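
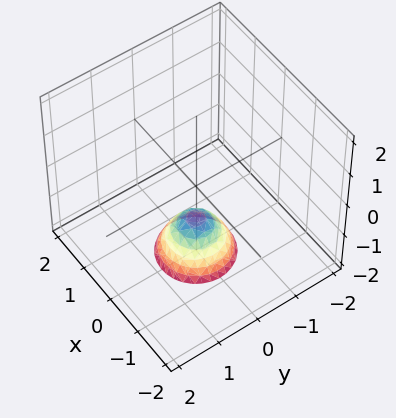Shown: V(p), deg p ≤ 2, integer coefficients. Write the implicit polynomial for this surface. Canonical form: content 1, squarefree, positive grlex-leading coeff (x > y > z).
First, deg p = 2. The shape is more complex than any degree-1 surface.
Then, symmetries: rotational symmetry about the z-axis ⇒ p depends on x, y only through x² + y².
Then, checking where it meets the axes: the surface avoids every integer y-axis point in the box; one z-axis crossing is at z = -1; a circular section at z = -2 has radius between 0 and 1; no x-intercept at any integer in the box.
Finally, these observations pin down the coefficients.

3*x^2 + 3*y^2 + 2*z + 2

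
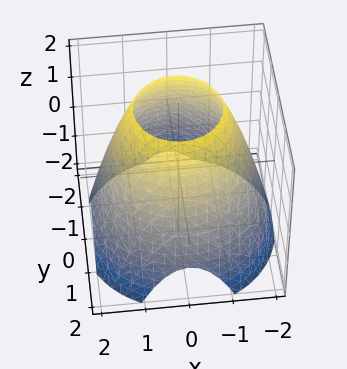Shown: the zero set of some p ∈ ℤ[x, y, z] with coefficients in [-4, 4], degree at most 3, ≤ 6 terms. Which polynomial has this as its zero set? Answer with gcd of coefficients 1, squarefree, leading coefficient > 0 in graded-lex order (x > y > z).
x^2 + y^2 + z - 3

1. The degree is 2 — a generic line meets the surface in up to 2 points.
2. Symmetries: the surface is invariant under rotation about z: p = q(x² + y², z).
3. Observable constraints: a circular section at z = 2 has radius exactly 1; no z-intercept at any integer in the box.
4. Assembling these constraints gives the stated polynomial.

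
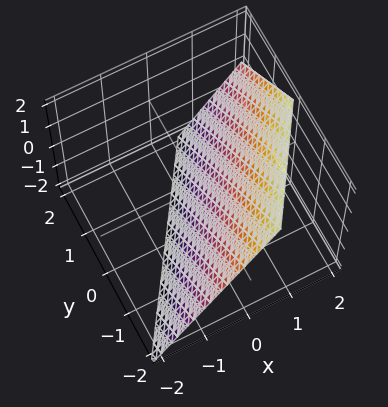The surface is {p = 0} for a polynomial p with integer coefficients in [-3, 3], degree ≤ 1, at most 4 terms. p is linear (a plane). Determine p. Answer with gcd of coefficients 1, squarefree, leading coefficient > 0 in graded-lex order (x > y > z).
Degree: every cross-section is a straight line — this is a plane, so deg p = 1.
Checking where it meets the axes: one y-axis crossing is at y = -1; it meets the z-axis at z = -1 (among the integer gridlines).
The integer polynomial consistent with all of this is the stated p.

3*x - 2*y - 2*z - 2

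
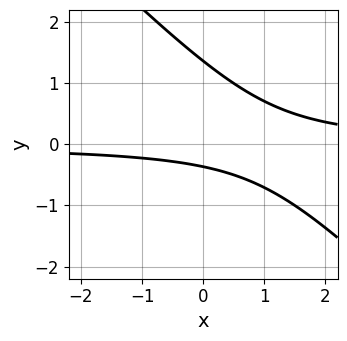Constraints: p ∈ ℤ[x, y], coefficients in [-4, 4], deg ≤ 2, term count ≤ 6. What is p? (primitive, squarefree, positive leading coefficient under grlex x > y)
2*x*y + 2*y^2 - 2*y - 1

First, degree: the shape is more complex than any degree-1 curve, so deg p = 2.
Then, from the axis intercepts and sections: it misses every integer gridline on the x-axis.
Finally, matching integer coefficients to the picture gives p.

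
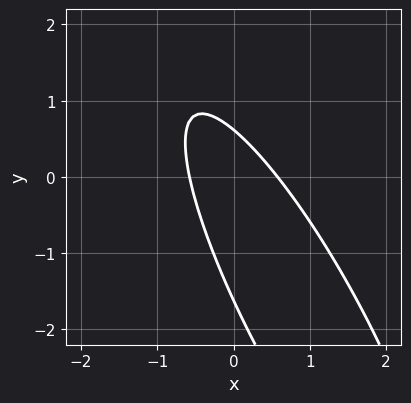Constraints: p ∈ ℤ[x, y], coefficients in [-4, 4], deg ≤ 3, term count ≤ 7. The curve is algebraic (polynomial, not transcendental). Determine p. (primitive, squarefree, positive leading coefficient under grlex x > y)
(a) The degree is 2 — no degree-1 curve has this shape.
(b) Putting this together gives p.

3*x^2 + 3*x*y + y^2 + y - 1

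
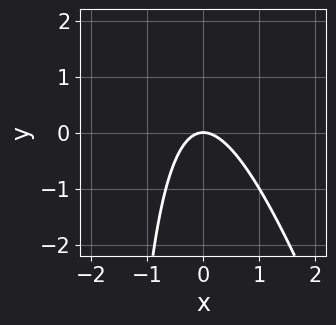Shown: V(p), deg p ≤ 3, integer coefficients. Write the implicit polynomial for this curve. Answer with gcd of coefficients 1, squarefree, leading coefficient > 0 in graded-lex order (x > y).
First, degree: the shape is more complex than any degree-1 curve, so deg p = 2.
Next, against the integer gridlines: it crosses the x-axis at the gridline x = 0; it crosses the y-axis at the gridline y = 0.
Finally, assembling these constraints gives the stated polynomial.

3*x^2 + x*y + 2*y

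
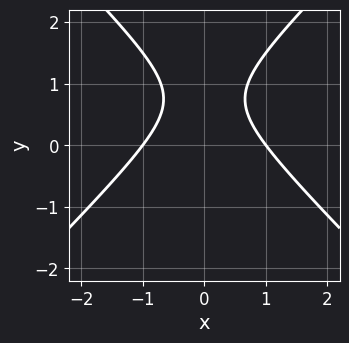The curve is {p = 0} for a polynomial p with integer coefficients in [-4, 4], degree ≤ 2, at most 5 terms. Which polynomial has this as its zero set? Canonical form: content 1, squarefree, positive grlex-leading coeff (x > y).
Degree: a generic line meets the curve in up to 2 points, so deg p = 2.
Symmetries: mirror symmetry x ↦ −x ⇒ only even powers of x.
Reading off the gridlines: the x-axis gridline crossings are at x ∈ {-1, 1}; no y-intercept at any integer in the box.
Solving for integer coefficients yields p as stated.

2*x^2 - 2*y^2 + 3*y - 2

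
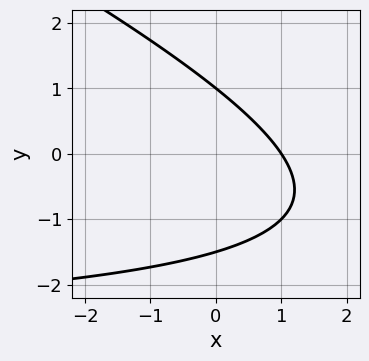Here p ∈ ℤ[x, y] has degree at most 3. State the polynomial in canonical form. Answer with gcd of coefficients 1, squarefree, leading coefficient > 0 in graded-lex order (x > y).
First, degree: the shape is more complex than any degree-1 curve, so deg p = 2.
Then, observable constraints: it crosses the x-axis at the gridline x = 1; it meets the y-axis at y = 1 (among the integer gridlines).
Finally, these observations pin down the coefficients.

x*y + 2*y^2 + 3*x + y - 3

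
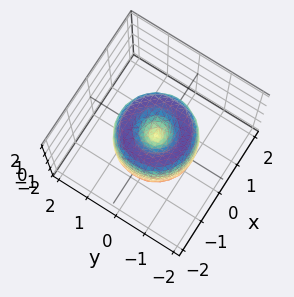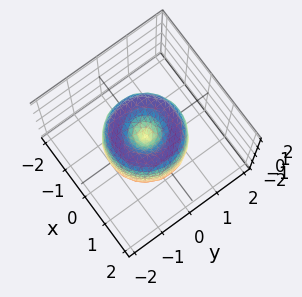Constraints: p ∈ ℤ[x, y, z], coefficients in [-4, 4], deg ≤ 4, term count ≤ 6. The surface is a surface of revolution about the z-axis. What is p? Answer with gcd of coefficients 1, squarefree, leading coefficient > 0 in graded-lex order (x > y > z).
2*x^4 + 4*x^2*y^2 + 2*y^4 - 3*x^2 - 3*y^2 + z^2

1. The degree is 4 — no degree-3 surface has this shape.
2. Symmetries: rotational symmetry about the z-axis ⇒ p depends on x, y only through x² + y².
3. From the visible intercepts: one z-axis crossing is at z = 0; it meets the x-axis at x = 0 (among the integer gridlines).
4. Fitting integer coefficients to these (and the overall shape) gives p.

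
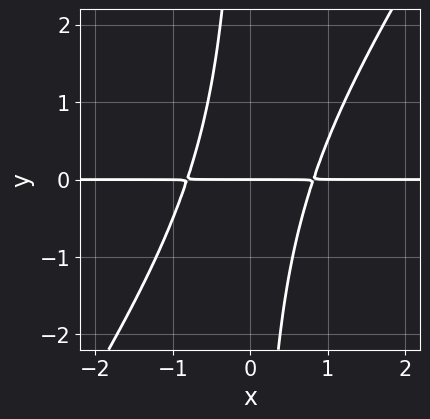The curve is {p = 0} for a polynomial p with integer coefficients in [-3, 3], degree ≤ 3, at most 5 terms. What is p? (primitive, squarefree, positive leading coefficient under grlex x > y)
3*x^2*y - 2*x*y^2 - 2*y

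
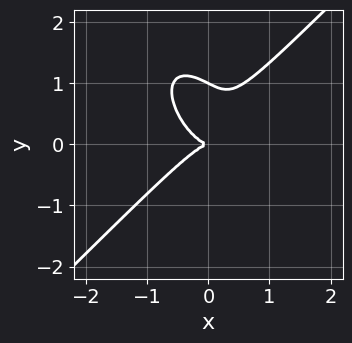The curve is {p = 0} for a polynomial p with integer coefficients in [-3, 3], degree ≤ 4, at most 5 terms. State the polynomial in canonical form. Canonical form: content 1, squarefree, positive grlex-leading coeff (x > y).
3*x^3 - x*y^2 - 2*y^3 + 2*y^2

The degree is 3 — no degree-2 curve has this shape.
From the axis intercepts and sections: one x-axis crossing is at x = 0; among the integer gridlines, it crosses the y-axis at y ∈ {0, 1}.
These observations pin down the coefficients.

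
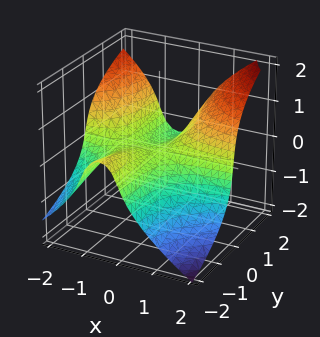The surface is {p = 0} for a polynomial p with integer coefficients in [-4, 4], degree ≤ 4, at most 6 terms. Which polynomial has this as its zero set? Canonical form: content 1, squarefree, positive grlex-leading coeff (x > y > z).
(a) Degree: a generic line meets the surface in up to 3 points, so deg p = 3.
(b) Against the integer gridlines: it crosses the z-axis at the gridline z = 0; the visible x-axis segment lies entirely on the surface; every point of the y-axis in the box is on the surface.
(c) Assembling these constraints gives the stated polynomial.

3*x^2*y - 3*z^3 + 3*x*y + z^2 - 3*z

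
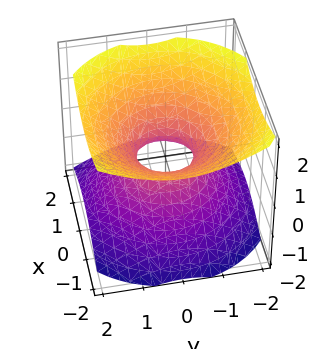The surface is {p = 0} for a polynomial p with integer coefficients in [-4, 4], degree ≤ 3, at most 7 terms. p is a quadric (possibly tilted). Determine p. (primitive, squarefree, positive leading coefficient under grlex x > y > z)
2*x^2 + x*z + 2*y^2 - 3*z^2 - 1

The degree is 2 — the shape is more complex than any degree-1 surface.
Reading off the gridlines: the surface avoids every integer z-axis point in the box.
Fitting integer coefficients to these (and the overall shape) gives p.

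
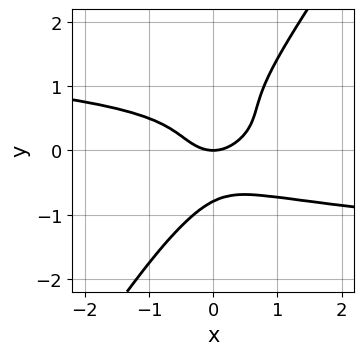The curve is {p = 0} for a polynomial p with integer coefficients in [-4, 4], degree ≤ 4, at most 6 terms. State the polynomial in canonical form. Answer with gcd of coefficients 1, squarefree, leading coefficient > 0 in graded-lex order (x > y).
The degree is 4 — no degree-3 curve has this shape.
Checking where it meets the axes: one x-axis crossing is at x = 0; it meets the y-axis at y = 0 (among the integer gridlines).
Solving for integer coefficients yields p as stated.

3*x*y^3 - 2*y^4 + x^2 - y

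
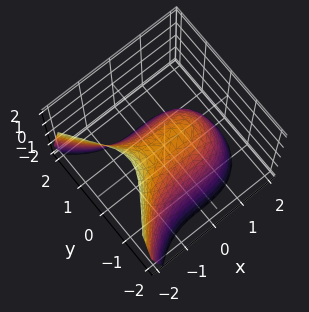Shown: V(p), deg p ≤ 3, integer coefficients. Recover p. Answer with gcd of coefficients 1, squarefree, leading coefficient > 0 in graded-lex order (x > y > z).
The degree is 3 — the shape is more complex than any degree-2 surface.
Checking where it meets the axes: it crosses the z-axis at the gridline z = 1; it crosses the y-axis at the gridline y = -1.
Together with the visible shape, these determine p as stated.

x^3 + 3*y^2 + y + 2*z - 2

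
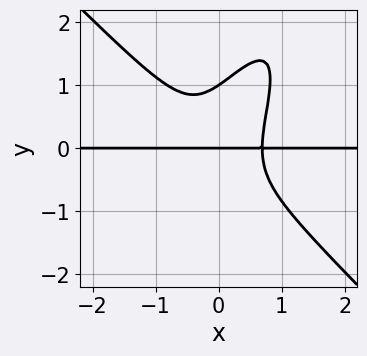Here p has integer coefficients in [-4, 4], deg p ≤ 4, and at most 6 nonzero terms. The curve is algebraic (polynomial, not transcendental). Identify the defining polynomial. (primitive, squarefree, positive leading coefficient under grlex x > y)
1. The degree is 4 — a generic line meets the curve in up to 4 points.
2. Checking where it meets the axes: every point of the x-axis in the box is on the curve; among the integer gridlines, it crosses the y-axis at y ∈ {0, 1}.
3. These observations pin down the coefficients.

3*x^3*y - 2*x*y^3 + y^4 - y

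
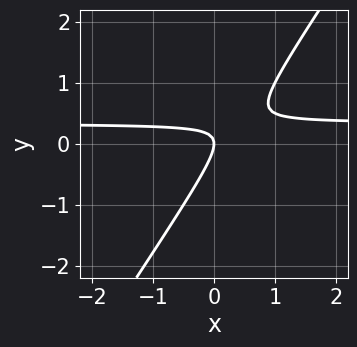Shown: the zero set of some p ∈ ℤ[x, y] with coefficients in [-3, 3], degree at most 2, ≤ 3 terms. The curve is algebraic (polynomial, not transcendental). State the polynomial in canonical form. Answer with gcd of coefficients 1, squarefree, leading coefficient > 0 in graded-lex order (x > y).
3*x*y - 2*y^2 - x

First, degree: the shape is more complex than any degree-1 curve, so deg p = 2.
Next, checking where it meets the axes: it crosses the y-axis at the gridline y = 0; it meets the x-axis at x = 0 (among the integer gridlines).
Finally, these observations pin down the coefficients.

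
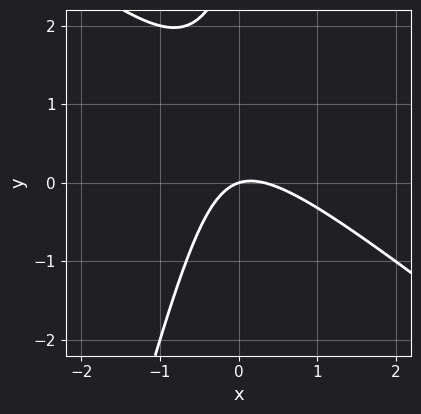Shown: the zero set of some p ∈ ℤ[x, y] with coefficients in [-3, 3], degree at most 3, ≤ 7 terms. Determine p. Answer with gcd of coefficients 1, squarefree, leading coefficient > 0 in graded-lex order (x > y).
3*x^2 + 3*x*y - y^2 - x + 3*y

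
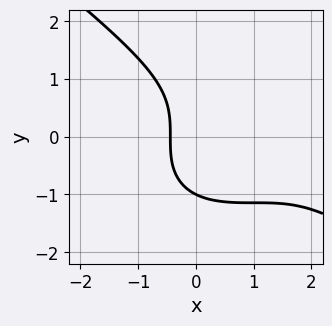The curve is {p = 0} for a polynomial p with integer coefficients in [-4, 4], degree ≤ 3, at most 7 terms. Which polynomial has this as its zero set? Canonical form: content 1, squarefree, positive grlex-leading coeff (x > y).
The degree is 3 — no degree-2 curve has this shape.
From the visible intercepts: it crosses the y-axis at the gridline y = -1.
Together with the visible shape, these determine p as stated.

x^3 + 2*y^3 - 3*x^2 + 3*x + 2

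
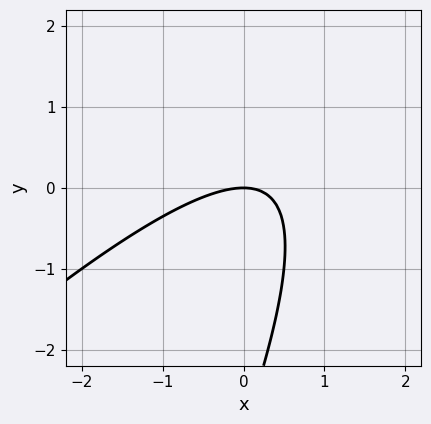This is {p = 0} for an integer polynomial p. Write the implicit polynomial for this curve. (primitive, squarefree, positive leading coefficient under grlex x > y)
2*x^2 - 3*x*y + y^2 + 3*y

The degree is 2 — a generic line meets the curve in up to 2 points.
Checking where it meets the axes: it meets the x-axis at x = 0 (among the integer gridlines); it crosses the y-axis at the gridline y = 0.
Solving for integer coefficients yields p as stated.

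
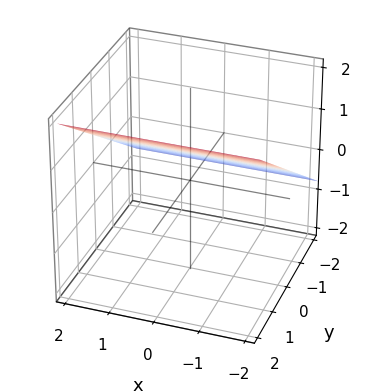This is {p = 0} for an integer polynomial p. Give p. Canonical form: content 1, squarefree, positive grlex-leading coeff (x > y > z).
(a) The degree is 1 — the surface is flat (a plane).
(b) From the axis intercepts and sections: it meets the y-axis at y = -1 (among the integer gridlines); the surface avoids every integer x-axis point in the box.
(c) Together with the visible shape, these determine p as stated.

2*y - 3*z + 2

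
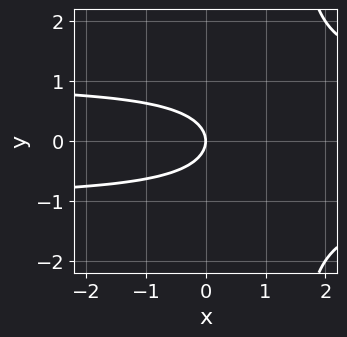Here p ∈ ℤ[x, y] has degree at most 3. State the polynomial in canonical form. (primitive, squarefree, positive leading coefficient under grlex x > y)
2*x*y^2 - 3*y^2 - 2*x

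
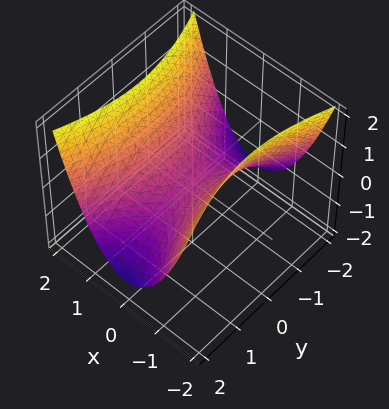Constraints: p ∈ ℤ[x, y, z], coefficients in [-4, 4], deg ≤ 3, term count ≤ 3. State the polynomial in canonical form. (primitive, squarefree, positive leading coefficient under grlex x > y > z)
First, the degree is 2 — a saddle surface; a quadric.
Next, symmetries: the y ↦ −y reflection is a symmetry, so y appears only in even powers; mirror symmetry x ↦ −x ⇒ only even powers of x.
Next, against the integer gridlines: it meets the x-axis at x = 0 (among the integer gridlines); one y-axis crossing is at y = 0; it crosses the z-axis at the gridline z = 0.
Finally, these observations pin down the coefficients.

3*x^2 - y^2 - 3*z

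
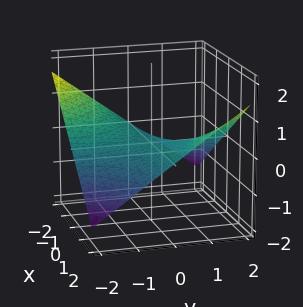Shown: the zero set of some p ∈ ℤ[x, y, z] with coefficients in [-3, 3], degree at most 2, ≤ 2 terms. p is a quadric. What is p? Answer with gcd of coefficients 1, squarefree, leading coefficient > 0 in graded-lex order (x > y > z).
The degree is 2 — a hyperbolic paraboloid; a quadric.
From the axis intercepts and sections: it crosses the z-axis at the gridline z = 0; every point of the x-axis in the box is on the surface; the visible y-axis segment lies entirely on the surface.
Together with the visible shape, these determine p as stated.

x*y - 3*z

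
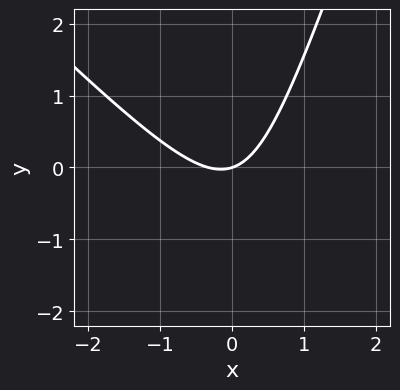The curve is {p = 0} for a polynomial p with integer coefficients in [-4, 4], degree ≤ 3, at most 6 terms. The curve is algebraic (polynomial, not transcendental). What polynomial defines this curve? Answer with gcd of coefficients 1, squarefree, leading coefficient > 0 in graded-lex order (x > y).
3*x^2 + 2*x*y - y^2 + x - 3*y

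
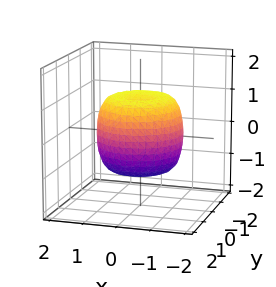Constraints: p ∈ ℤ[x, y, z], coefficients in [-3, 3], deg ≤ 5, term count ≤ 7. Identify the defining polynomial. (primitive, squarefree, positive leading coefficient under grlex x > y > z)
x^4 + 2*x^2*y^2 + y^4 - x^2 - y^2 + z^2 - 1

1. Degree: the shape is more complex than any degree-3 surface, so deg p = 4.
2. By symmetry, the surface is invariant under rotation about z: p = q(x² + y², z).
3. Against the integer gridlines: a circular section at z = 1 has radius exactly 1; the z-axis gridline crossings are at z ∈ {-1, 1}.
4. Fitting integer coefficients to these (and the overall shape) gives p.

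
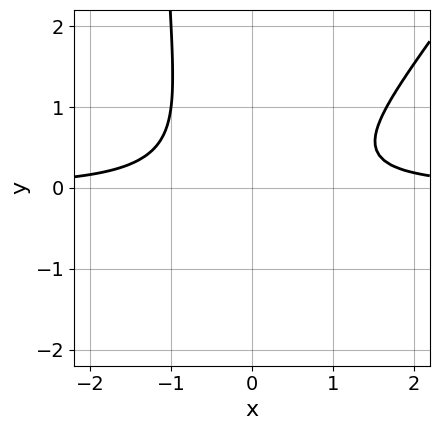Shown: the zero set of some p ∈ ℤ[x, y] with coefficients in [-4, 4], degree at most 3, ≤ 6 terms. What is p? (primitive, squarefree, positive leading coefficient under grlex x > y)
(a) Degree: the shape is more complex than any degree-2 curve, so deg p = 3.
(b) Checking where it meets the axes: no y-intercept at any integer in the box; no x-intercept at any integer in the box.
(c) Putting this together gives p.

3*x^2*y - 2*x*y^2 - 3*y^2 - 2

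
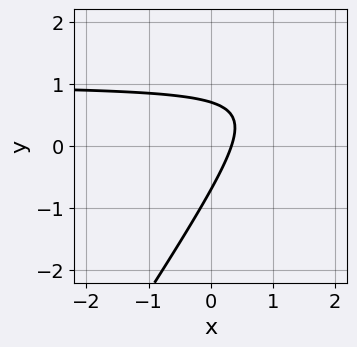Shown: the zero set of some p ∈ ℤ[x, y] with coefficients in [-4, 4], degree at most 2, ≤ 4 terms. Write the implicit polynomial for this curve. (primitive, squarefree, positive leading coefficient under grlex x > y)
3*x*y - 2*y^2 - 3*x + 1

1. deg p = 2. No degree-1 curve has this shape.
2. The integer polynomial consistent with all of this is the stated p.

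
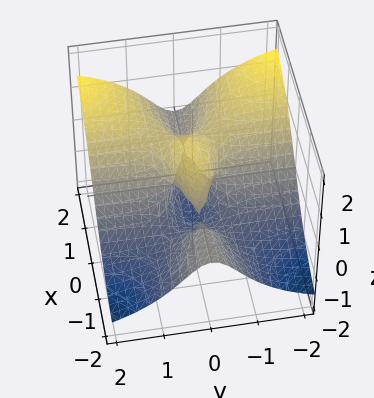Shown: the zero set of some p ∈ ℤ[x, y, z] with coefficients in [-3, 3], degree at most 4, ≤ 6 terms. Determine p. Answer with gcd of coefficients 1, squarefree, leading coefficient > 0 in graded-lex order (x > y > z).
1. Degree: the shape is more complex than any degree-2 surface, so deg p = 3.
2. Reading off the gridlines: the visible y-axis segment lies entirely on the surface; the visible x-axis segment lies entirely on the surface; the z-axis gridline crossings are at z ∈ {-1, 0, 1}.
3. Together with the visible shape, these determine p as stated.

x^2*z - 3*x*y^2 + 3*y^2*z + z^3 - z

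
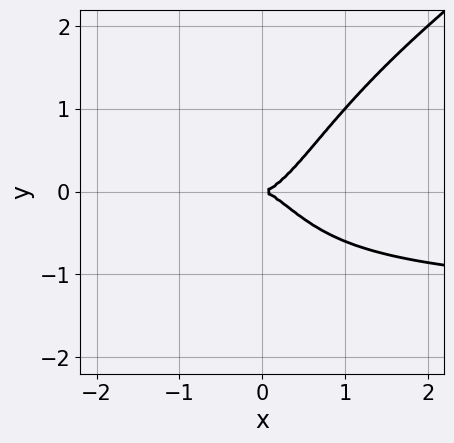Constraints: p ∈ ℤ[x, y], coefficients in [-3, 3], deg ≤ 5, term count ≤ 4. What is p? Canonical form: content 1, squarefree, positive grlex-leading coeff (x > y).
2*x^3*y - 3*x^2*y^2 + 3*x^3 - 2*y^2

Degree: no degree-3 curve has this shape, so deg p = 4.
From the visible intercepts: one x-axis crossing is at x = 0; it meets the y-axis at y = 0 (among the integer gridlines).
Fitting integer coefficients to these (and the overall shape) gives p.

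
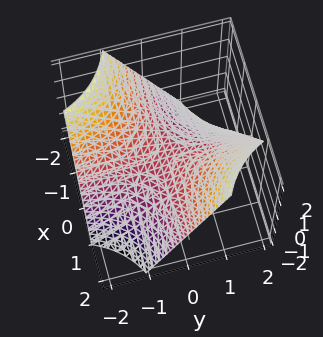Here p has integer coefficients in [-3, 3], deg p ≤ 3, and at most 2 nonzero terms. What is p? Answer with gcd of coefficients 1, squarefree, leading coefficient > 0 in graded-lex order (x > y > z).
x*y - z

First, degree: a saddle surface; a quadric, so deg p = 2.
Then, observable constraints: it meets the z-axis at z = 0 (among the integer gridlines); the visible x-axis segment lies entirely on the surface; every point of the y-axis in the box is on the surface.
Finally, matching integer coefficients to the picture gives p.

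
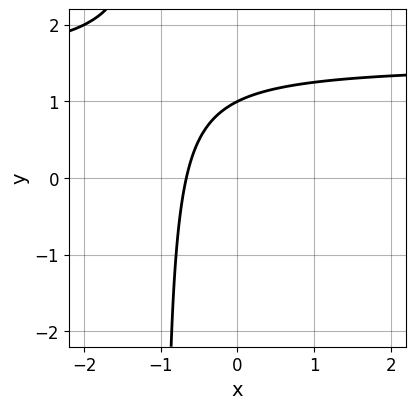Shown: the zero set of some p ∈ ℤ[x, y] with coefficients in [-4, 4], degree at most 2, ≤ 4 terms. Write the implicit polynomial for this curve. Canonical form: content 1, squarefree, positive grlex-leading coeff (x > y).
1. Degree: a generic line meets the curve in up to 2 points, so deg p = 2.
2. Against the integer gridlines: one y-axis crossing is at y = 1.
3. Solving for integer coefficients yields p as stated.

2*x*y - 3*x + 2*y - 2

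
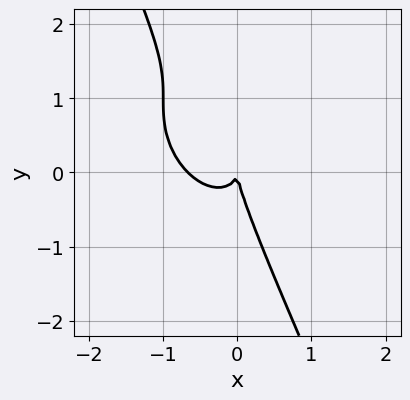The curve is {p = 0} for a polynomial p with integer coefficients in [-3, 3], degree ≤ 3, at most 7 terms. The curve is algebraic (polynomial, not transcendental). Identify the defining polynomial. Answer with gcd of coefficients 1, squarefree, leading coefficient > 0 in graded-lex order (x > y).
1. Degree: a generic line meets the curve in up to 3 points, so deg p = 3.
2. From the axis intercepts and sections: it meets the y-axis at y = 0 (among the integer gridlines); one x-axis crossing is at x = 0.
3. Fitting integer coefficients to these (and the overall shape) gives p.

3*x^3 + 3*x^2*y + 3*x*y^2 + y^3 + 2*x^2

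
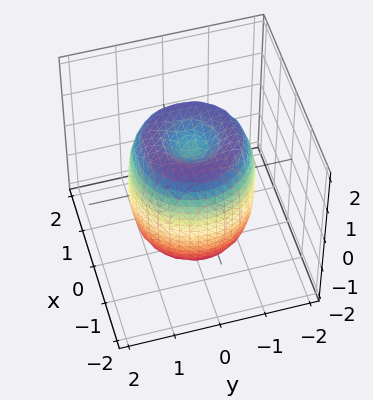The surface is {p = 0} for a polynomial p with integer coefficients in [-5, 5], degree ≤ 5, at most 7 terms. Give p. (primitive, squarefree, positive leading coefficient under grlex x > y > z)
2*x^4 + 4*x^2*y^2 + 2*y^4 - 3*x^2 - 3*y^2 + z^2 - 1

deg p = 4.
Symmetries: rotational symmetry about the z-axis ⇒ p depends on x, y only through x² + y².
From the visible intercepts: a circular section at z = 0 has radius between 1 and 2; the z-axis gridline crossings are at z ∈ {-1, 1}.
These observations pin down the coefficients.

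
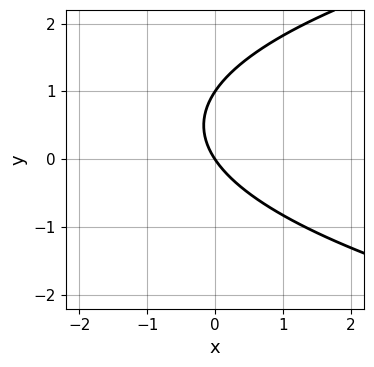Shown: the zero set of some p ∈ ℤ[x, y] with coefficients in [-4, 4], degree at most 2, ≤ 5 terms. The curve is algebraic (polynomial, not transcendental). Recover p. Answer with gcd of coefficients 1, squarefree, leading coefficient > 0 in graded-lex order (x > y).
Degree: the shape is more complex than any degree-1 curve, so deg p = 2.
Checking where it meets the axes: among the integer gridlines, it crosses the y-axis at y ∈ {0, 1}; one x-axis crossing is at x = 0.
Assembling these constraints gives the stated polynomial.

2*y^2 - 3*x - 2*y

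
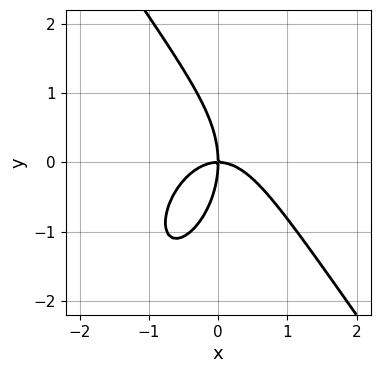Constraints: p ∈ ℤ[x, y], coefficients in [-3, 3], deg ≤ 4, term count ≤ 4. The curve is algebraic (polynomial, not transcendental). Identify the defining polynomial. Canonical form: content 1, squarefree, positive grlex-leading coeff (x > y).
First, the degree is 3 — the shape is more complex than any degree-2 curve.
Next, from the axis intercepts and sections: it crosses the y-axis at the gridline y = 0; it meets the x-axis at x = 0 (among the integer gridlines).
Finally, together with the visible shape, these determine p as stated.

3*x^3 + y^3 + 3*x*y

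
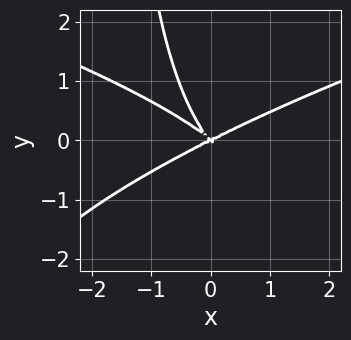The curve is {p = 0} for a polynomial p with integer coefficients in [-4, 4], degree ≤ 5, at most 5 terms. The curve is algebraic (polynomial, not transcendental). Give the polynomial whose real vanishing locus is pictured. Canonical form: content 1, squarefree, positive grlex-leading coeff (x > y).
Degree: a generic line meets the curve in up to 4 points, so deg p = 4.
From the visible intercepts: it meets the x-axis at x = 0 (among the integer gridlines); one y-axis crossing is at y = 0.
Assembling these constraints gives the stated polynomial.

x*y^3 - x^3 + 3*x*y^2 + 2*y^3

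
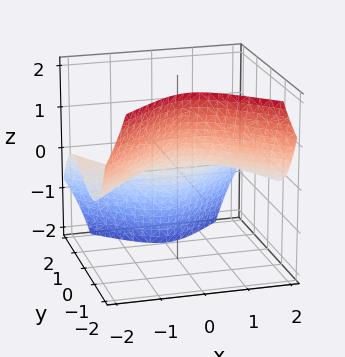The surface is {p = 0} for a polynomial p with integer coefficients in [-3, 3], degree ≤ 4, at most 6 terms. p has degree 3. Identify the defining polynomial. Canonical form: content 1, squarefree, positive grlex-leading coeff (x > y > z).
First, deg p = 3. No degree-2 surface has this shape.
Then, against the integer gridlines: it crosses the z-axis at the gridline z = 0; the visible x-axis segment lies entirely on the surface; it crosses the y-axis at the gridline y = 0.
Finally, fitting integer coefficients to these (and the overall shape) gives p.

2*x^2*y - 3*x^2*z - 3*y^3 - 3*y - 3*z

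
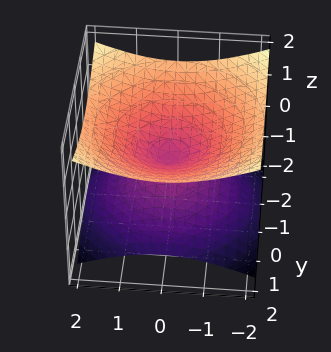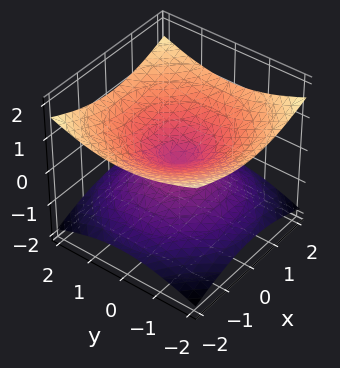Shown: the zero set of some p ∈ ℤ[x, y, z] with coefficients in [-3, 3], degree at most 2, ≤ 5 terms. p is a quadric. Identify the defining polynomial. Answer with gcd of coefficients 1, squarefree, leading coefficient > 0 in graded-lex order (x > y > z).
(a) The degree is 2 — two nappes meeting at a single point; a quadric.
(b) Symmetries: it's symmetric under z → −z, forcing even powers of z; the z-axis is an axis of rotation, so x and y enter only as x² + y².
(c) Observable constraints: it meets the y-axis at y = 0 (among the integer gridlines); a circular section at z = 1 has radius between 1 and 2.
(d) The integer polynomial consistent with all of this is the stated p.

x^2 + y^2 - 3*z^2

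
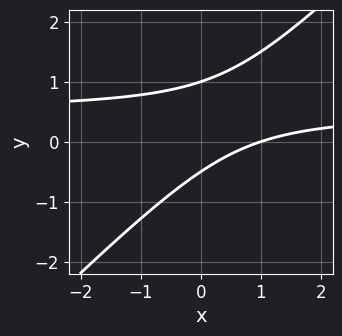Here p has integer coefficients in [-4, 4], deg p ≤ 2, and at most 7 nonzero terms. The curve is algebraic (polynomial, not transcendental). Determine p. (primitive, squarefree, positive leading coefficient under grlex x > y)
(a) Degree: no degree-1 curve has this shape, so deg p = 2.
(b) From the visible intercepts: it crosses the y-axis at the gridline y = 1; one x-axis crossing is at x = 1.
(c) Matching integer coefficients to the picture gives p.

2*x*y - 2*y^2 - x + y + 1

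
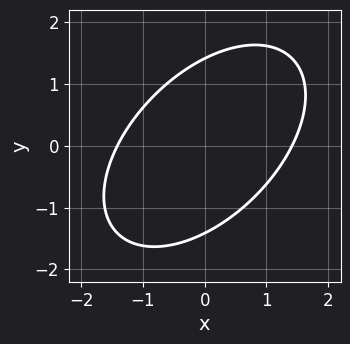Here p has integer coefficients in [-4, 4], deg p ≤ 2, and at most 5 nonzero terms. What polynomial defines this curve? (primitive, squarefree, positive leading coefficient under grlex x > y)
x^2 - x*y + y^2 - 2

First, deg p = 2. The shape is more complex than any degree-1 curve.
Finally, solving for integer coefficients yields p as stated.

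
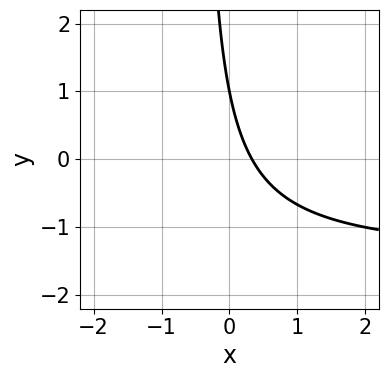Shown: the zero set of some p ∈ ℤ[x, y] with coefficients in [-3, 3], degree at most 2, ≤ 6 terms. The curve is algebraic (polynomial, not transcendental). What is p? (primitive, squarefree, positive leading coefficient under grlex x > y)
2*x*y + 3*x + y - 1

deg p = 2. The shape is more complex than any degree-1 curve.
Checking where it meets the axes: one y-axis crossing is at y = 1.
These observations pin down the coefficients.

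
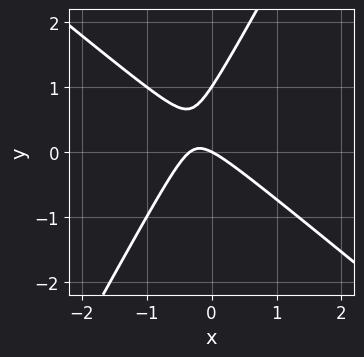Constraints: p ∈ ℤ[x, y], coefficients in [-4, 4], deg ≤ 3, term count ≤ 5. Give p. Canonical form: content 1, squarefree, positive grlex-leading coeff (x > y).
3*x^2 + 2*x*y - 2*y^2 + x + 2*y

(a) Degree: the shape is more complex than any degree-1 curve, so deg p = 2.
(b) From the axis intercepts and sections: it meets the x-axis at x = 0 (among the integer gridlines); among the integer gridlines, it crosses the y-axis at y ∈ {0, 1}.
(c) Fitting integer coefficients to these (and the overall shape) gives p.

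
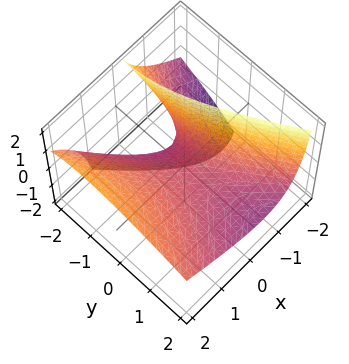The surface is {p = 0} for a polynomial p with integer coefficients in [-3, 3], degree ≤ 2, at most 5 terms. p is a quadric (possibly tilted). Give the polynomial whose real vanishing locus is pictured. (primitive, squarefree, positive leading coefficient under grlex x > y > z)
First, degree: the shape is more complex than any degree-1 surface, so deg p = 2.
Then, against the integer gridlines: one x-axis crossing is at x = 0; it meets the z-axis at z = 0 (among the integer gridlines).
Finally, together with the visible shape, these determine p as stated.

2*x^2 - 3*x*z - y^2 - 2*y*z - 3*z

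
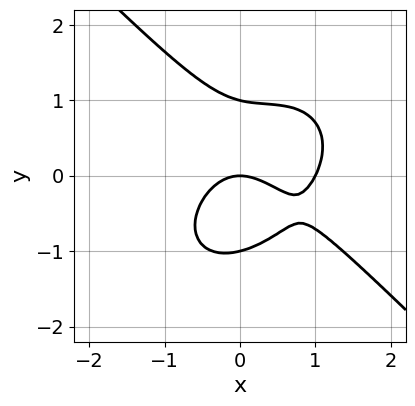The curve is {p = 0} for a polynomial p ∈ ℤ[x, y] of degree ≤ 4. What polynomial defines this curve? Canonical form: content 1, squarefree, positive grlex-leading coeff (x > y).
deg p = 3. No degree-2 curve has this shape.
Against the integer gridlines: among the integer gridlines, it crosses the y-axis at y ∈ {-1, 0, 1}; among the integer gridlines, it crosses the x-axis at x ∈ {0, 1}.
These observations pin down the coefficients.

2*x^3 + 2*y^3 - 2*x^2 + x*y - 2*y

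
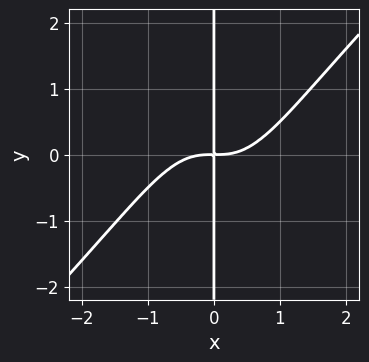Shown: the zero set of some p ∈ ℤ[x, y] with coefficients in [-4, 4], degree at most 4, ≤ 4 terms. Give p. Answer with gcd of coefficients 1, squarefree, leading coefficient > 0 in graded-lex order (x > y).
(a) deg p = 4. The shape is more complex than any degree-3 curve.
(b) From the axis intercepts and sections: the visible y-axis segment lies entirely on the curve.
(c) Together with the visible shape, these determine p as stated.

x^4 - x^3*y - x*y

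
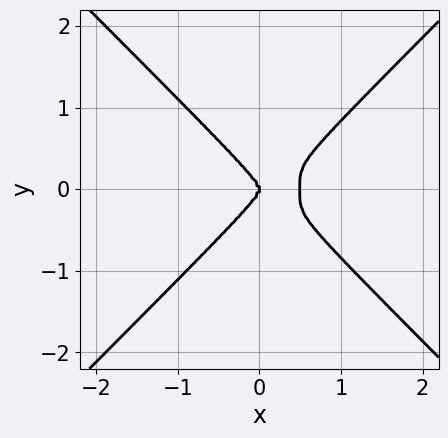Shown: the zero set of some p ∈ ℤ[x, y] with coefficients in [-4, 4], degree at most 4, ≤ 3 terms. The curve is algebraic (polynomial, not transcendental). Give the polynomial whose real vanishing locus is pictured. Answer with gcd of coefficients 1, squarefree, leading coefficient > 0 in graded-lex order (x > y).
2*x^4 - 2*y^4 - x^3

First, deg p = 4. A generic line meets the curve in up to 4 points.
Next, symmetries: the y ↦ −y reflection is a symmetry, so y appears only in even powers.
Next, reading off the gridlines: one y-axis crossing is at y = 0; it crosses the x-axis at the gridline x = 0.
Finally, these observations pin down the coefficients.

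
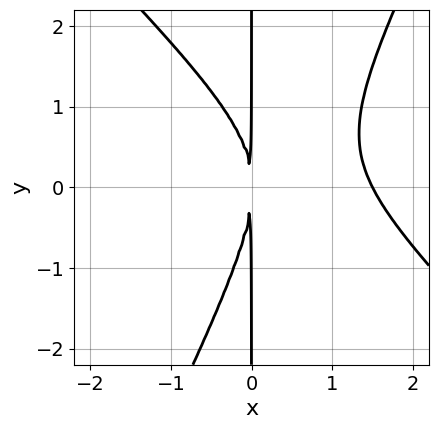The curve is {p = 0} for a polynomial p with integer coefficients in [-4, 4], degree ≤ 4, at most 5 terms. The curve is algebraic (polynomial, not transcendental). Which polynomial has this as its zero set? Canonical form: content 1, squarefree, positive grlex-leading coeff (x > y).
2*x^3 + x^2*y - x*y^2 - 3*x^2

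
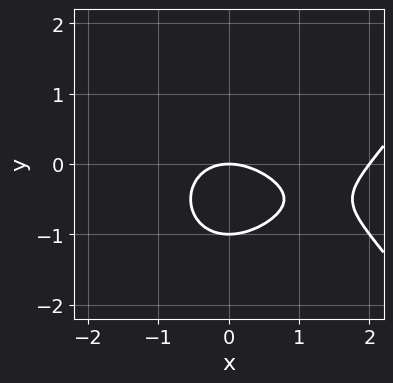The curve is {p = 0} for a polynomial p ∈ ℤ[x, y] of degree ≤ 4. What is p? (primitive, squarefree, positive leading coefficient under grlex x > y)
The degree is 3 — the shape is more complex than any degree-2 curve.
Checking where it meets the axes: among the integer gridlines, it crosses the x-axis at x ∈ {0, 2}; the y-axis gridline crossings are at y ∈ {-1, 0}.
Solving for integer coefficients yields p as stated.

x^3 - 2*x^2 - 3*y^2 - 3*y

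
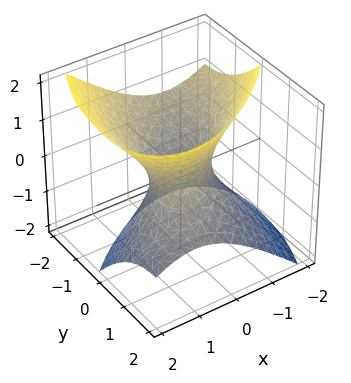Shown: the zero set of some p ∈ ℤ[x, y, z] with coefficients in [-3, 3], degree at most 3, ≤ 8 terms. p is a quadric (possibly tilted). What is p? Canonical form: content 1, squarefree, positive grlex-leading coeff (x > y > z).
Degree: no degree-1 surface has this shape, so deg p = 2.
Against the integer gridlines: the y-axis gridline crossings are at y ∈ {-1, 1}; the surface avoids every integer z-axis point in the box.
These observations pin down the coefficients.

3*x^2 - 3*x*y + 2*y^2 + 3*y*z - 3*z^2 - 2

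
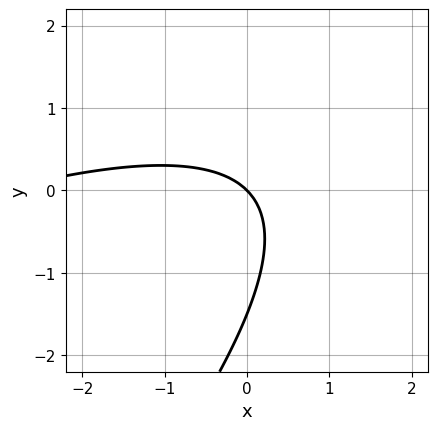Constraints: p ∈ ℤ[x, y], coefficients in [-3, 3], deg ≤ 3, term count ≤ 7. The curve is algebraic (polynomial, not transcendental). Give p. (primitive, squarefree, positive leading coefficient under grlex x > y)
x^2 - 3*x*y + 2*y^2 + 3*x + 3*y

(a) Degree: the shape is more complex than any degree-1 curve, so deg p = 2.
(b) Against the integer gridlines: it meets the x-axis at x = 0 (among the integer gridlines); it crosses the y-axis at the gridline y = 0.
(c) Solving for integer coefficients yields p as stated.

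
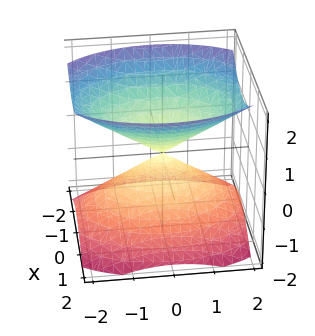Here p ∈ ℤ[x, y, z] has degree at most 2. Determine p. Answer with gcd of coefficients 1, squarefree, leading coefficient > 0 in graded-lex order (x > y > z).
First, the picture has 2 separate pieces. Treating them together as one polynomial.
Then, the degree is 2 — two nappes meeting at a single point; a quadric.
Next, symmetries: the y ↦ −y reflection is a symmetry, so y appears only in even powers; mirror symmetry z ↦ −z ⇒ only even powers of z; the x ↦ −x reflection is a symmetry, so x appears only in even powers.
Next, from the visible intercepts: it meets the x-axis at x = 0 (among the integer gridlines); one z-axis crossing is at z = 0; it meets the y-axis at y = 0 (among the integer gridlines).
Finally, putting this together gives p.

2*x^2 + y^2 - 2*z^2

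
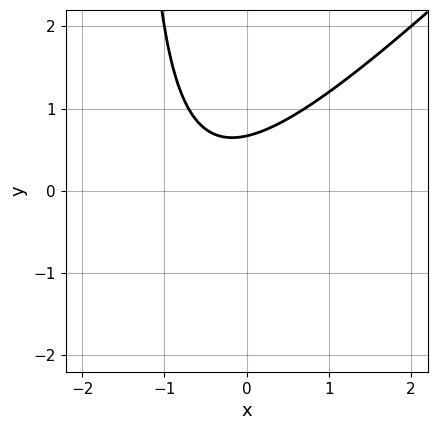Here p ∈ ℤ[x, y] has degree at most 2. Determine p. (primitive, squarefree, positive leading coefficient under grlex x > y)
2*x^2 - 2*x*y + 2*x - 3*y + 2

1. Degree: the shape is more complex than any degree-1 curve, so deg p = 2.
2. Against the integer gridlines: it misses every integer gridline on the x-axis.
3. Together with the visible shape, these determine p as stated.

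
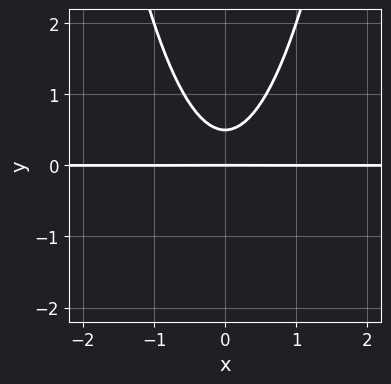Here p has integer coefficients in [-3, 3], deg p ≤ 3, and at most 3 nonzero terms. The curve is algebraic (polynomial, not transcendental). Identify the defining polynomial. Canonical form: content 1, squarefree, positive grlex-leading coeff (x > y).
3*x^2*y - 2*y^2 + y

Degree: no degree-2 curve has this shape, so deg p = 3.
Symmetries: the x ↦ −x reflection is a symmetry, so x appears only in even powers.
Against the integer gridlines: the visible x-axis segment lies entirely on the curve; one y-axis crossing is at y = 0.
Assembling these constraints gives the stated polynomial.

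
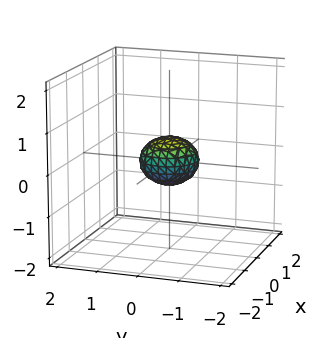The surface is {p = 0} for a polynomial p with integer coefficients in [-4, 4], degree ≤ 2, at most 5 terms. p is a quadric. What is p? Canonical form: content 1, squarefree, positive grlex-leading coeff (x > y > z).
(a) The degree is 2 — bounded and convex; a quadric.
(b) Symmetry: every cross-section ⟂ z is a circle, so x, y appear only via x² + y²; the z ↦ −z reflection is a symmetry, so z appears only in even powers.
(c) From the visible intercepts: a circular section at z = 0 has radius between 0 and 1.
(d) Matching integer coefficients to the picture gives p.

2*x^2 + 2*y^2 + 3*z^2 - 1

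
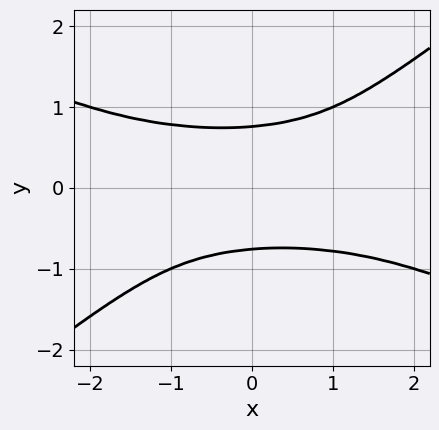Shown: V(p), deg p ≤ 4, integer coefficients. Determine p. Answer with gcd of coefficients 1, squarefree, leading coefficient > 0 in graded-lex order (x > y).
x^2*y^2 + x*y^3 - 3*y^4 + 1

(a) deg p = 4. The shape is more complex than any degree-3 curve.
(b) Checking where it meets the axes: it misses every integer gridline on the x-axis.
(c) These observations pin down the coefficients.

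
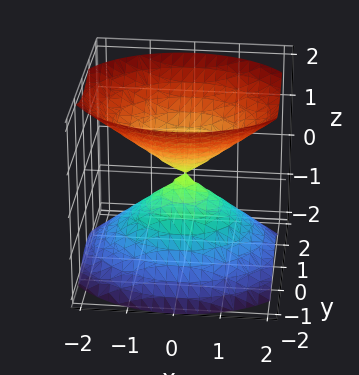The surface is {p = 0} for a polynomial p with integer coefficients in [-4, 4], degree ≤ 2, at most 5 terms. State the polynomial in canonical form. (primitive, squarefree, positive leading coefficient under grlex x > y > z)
2*x^2 + 3*y^2 - 3*z^2

First, there are 2 components.
Next, the degree is 2 — a double cone through the origin; a quadric.
Next, symmetries: the x ↦ −x reflection is a symmetry, so x appears only in even powers; mirror symmetry z ↦ −z ⇒ only even powers of z; it's symmetric under y → −y, forcing even powers of y.
Next, reading off the gridlines: it meets the y-axis at y = 0 (among the integer gridlines); it meets the z-axis at z = 0 (among the integer gridlines); it meets the x-axis at x = 0 (among the integer gridlines).
Finally, putting this together gives p.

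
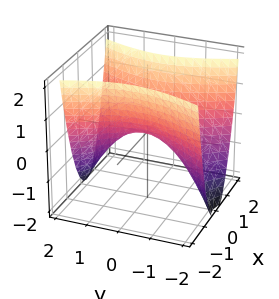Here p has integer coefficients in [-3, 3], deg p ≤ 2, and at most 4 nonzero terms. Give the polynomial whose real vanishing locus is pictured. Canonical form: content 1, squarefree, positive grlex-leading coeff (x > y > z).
3*x^2 - y^2 - 2*z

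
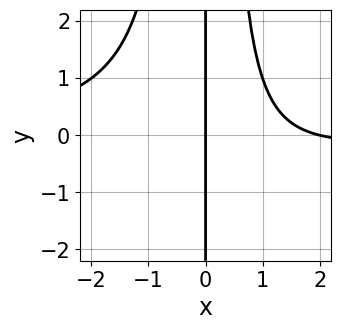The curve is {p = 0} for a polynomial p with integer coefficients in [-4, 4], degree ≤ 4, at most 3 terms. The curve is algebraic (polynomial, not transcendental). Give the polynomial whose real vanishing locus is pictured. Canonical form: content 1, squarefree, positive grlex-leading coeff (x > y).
The degree is 4 — the shape is more complex than any degree-3 curve.
From the visible intercepts: the visible y-axis segment lies entirely on the curve; among the integer gridlines, it crosses the x-axis at x ∈ {0, 2}.
The integer polynomial consistent with all of this is the stated p.

x^3*y + x^2 - 2*x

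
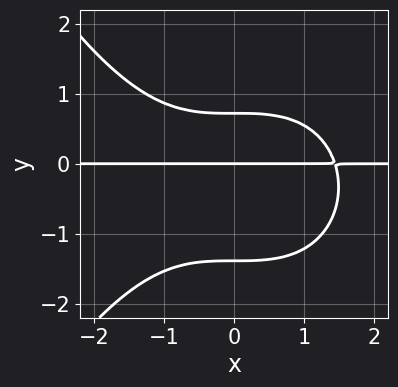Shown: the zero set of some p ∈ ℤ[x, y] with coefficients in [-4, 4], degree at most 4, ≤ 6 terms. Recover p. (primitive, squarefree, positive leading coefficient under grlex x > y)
x^3*y + 3*y^3 + 2*y^2 - 3*y

Degree: a generic line meets the curve in up to 4 points, so deg p = 4.
From the axis intercepts and sections: the visible x-axis segment lies entirely on the curve; it meets the y-axis at y = 0 (among the integer gridlines).
These observations pin down the coefficients.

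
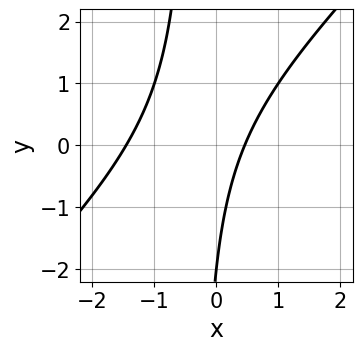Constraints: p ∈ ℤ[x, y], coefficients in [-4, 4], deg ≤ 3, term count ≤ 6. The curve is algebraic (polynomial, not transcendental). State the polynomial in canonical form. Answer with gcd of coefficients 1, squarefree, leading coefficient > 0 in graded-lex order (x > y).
Degree: a generic line meets the curve in up to 2 points, so deg p = 2.
Checking where it meets the axes: one y-axis crossing is at y = -2.
Together with the visible shape, these determine p as stated.

3*x^2 - 3*x*y + 3*x - y - 2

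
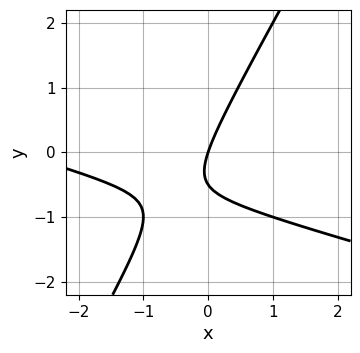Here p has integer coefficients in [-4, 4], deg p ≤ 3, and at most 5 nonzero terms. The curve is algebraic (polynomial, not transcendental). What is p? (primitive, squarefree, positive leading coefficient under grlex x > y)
x^2 + 3*x*y - 2*y^2 + 3*x - y

(a) The degree is 2 — a generic line meets the curve in up to 2 points.
(b) Reading off the gridlines: one x-axis crossing is at x = 0; it meets the y-axis at y = 0 (among the integer gridlines).
(c) Together with the visible shape, these determine p as stated.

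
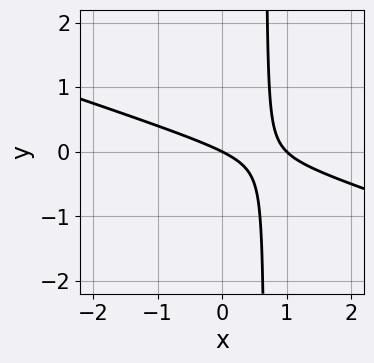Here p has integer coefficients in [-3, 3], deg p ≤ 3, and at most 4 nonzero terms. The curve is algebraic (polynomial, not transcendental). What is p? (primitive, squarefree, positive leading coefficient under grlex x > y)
x^2 + 3*x*y - x - 2*y

1. Degree: the shape is more complex than any degree-1 curve, so deg p = 2.
2. Observable constraints: among the integer gridlines, it crosses the x-axis at x ∈ {0, 1}; it meets the y-axis at y = 0 (among the integer gridlines).
3. These observations pin down the coefficients.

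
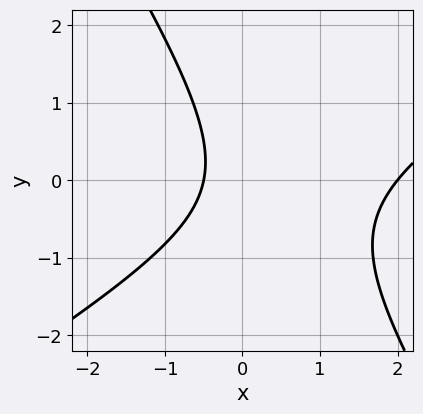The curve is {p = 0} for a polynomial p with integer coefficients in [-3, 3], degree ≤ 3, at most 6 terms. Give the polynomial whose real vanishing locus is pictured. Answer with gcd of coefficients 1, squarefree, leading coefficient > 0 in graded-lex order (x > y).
2*x^2 - 2*x*y - 2*y^2 - 3*x - 2

First, degree: a generic line meets the curve in up to 2 points, so deg p = 2.
Then, from the visible intercepts: it misses every integer gridline on the y-axis; it meets the x-axis at x = 2 (among the integer gridlines).
Finally, matching integer coefficients to the picture gives p.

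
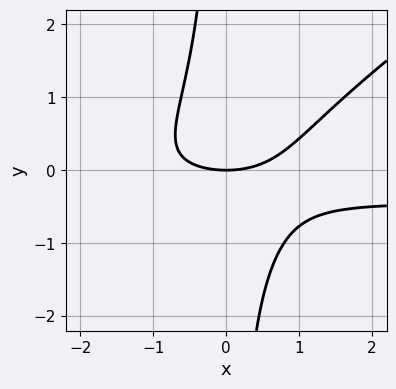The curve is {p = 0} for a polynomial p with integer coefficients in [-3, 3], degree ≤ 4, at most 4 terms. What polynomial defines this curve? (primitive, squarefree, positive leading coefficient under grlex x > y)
2*x^2*y - 3*x*y^2 + x^2 - 3*y

1. deg p = 3. The shape is more complex than any degree-2 curve.
2. Checking where it meets the axes: one x-axis crossing is at x = 0; it meets the y-axis at y = 0 (among the integer gridlines).
3. These observations pin down the coefficients.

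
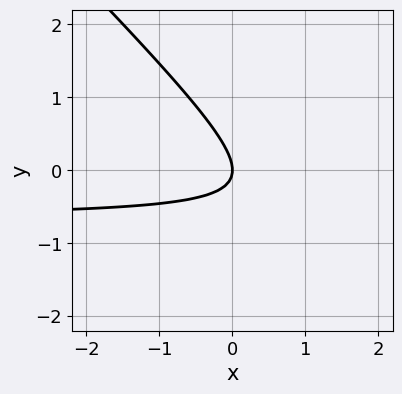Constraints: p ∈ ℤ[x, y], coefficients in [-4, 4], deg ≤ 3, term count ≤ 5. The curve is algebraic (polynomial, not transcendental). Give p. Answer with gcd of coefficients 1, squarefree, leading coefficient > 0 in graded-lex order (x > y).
First, the degree is 2 — the shape is more complex than any degree-1 curve.
Next, checking where it meets the axes: one y-axis crossing is at y = 0; it meets the x-axis at x = 0 (among the integer gridlines).
Finally, together with the visible shape, these determine p as stated.

3*x*y + 3*y^2 + 2*x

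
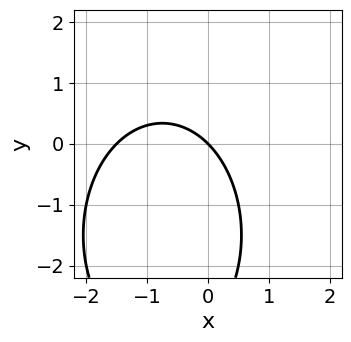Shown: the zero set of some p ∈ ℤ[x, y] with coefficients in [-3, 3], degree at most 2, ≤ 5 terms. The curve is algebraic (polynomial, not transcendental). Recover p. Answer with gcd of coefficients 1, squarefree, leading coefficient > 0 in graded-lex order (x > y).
2*x^2 + y^2 + 3*x + 3*y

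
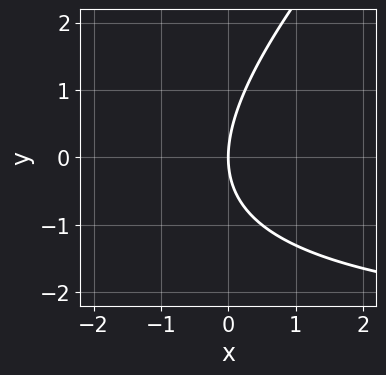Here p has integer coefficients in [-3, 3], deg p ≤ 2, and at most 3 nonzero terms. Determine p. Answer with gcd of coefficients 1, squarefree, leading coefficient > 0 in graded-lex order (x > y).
x*y - y^2 + 3*x

deg p = 2.
Reading off the gridlines: one y-axis crossing is at y = 0; one x-axis crossing is at x = 0.
These observations pin down the coefficients.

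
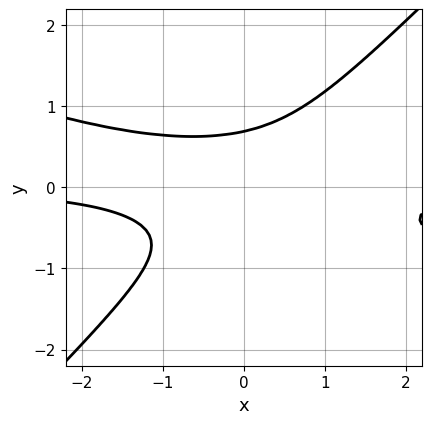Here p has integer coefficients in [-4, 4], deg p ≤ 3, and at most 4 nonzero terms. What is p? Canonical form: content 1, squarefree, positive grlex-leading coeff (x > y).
x^2*y + 2*x*y^2 - 3*y^3 + 1

deg p = 3.
Checking where it meets the axes: it misses every integer gridline on the x-axis.
Fitting integer coefficients to these (and the overall shape) gives p.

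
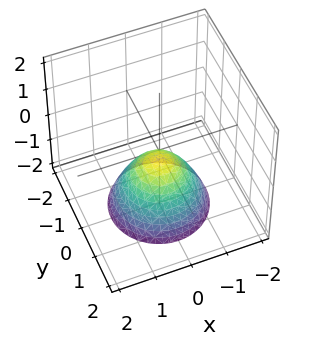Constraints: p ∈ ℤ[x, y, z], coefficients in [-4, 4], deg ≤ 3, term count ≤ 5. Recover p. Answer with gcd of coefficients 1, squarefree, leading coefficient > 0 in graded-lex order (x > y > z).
First, deg p = 2. No degree-1 surface has this shape.
Then, by symmetry, the z-axis is an axis of rotation, so x and y enter only as x² + y².
Next, against the integer gridlines: a circular section at z = -1 has radius between 0 and 1; no x-intercept at any integer in the box; no y-intercept at any integer in the box.
Finally, fitting integer coefficients to these (and the overall shape) gives p.

3*x^2 + 3*y^2 + 3*z + 1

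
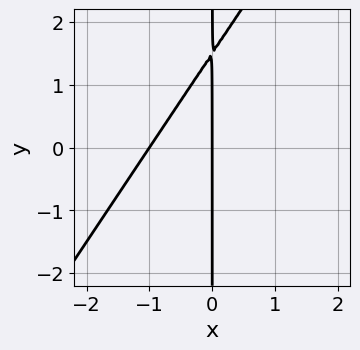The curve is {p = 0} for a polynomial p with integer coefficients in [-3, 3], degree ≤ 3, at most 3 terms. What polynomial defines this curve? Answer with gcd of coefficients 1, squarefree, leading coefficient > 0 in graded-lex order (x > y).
The degree is 2 — no degree-1 curve has this shape.
Reading off the gridlines: among the integer gridlines, it crosses the x-axis at x ∈ {-1, 0}; the visible y-axis segment lies entirely on the curve.
Together with the visible shape, these determine p as stated.

3*x^2 - 2*x*y + 3*x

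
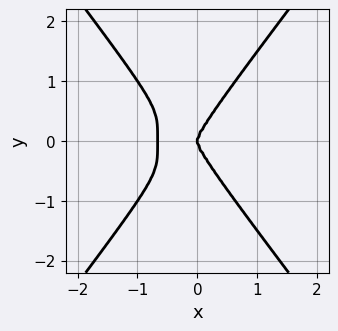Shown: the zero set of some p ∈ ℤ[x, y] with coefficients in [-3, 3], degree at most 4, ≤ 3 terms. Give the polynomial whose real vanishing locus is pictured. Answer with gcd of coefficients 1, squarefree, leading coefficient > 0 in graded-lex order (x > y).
(a) The degree is 4 — the shape is more complex than any degree-3 curve.
(b) Symmetries: the y ↦ −y reflection is a symmetry, so y appears only in even powers.
(c) From the axis intercepts and sections: it meets the x-axis at x = 0 (among the integer gridlines); one y-axis crossing is at y = 0.
(d) Together with the visible shape, these determine p as stated.

3*x^4 - y^4 + 2*x^3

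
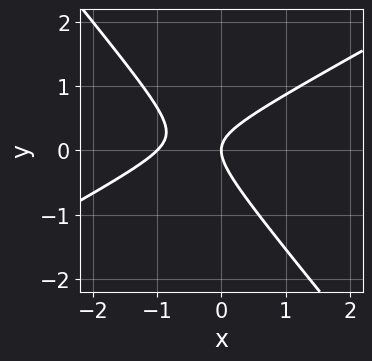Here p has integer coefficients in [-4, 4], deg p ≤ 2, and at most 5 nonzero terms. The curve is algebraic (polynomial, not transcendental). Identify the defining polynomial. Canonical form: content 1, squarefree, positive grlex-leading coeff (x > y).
First, degree: a generic line meets the curve in up to 2 points, so deg p = 2.
Next, against the integer gridlines: among the integer gridlines, it crosses the x-axis at x ∈ {-1, 0}; it crosses the y-axis at the gridline y = 0.
Finally, matching integer coefficients to the picture gives p.

2*x^2 - 2*x*y - 3*y^2 + 2*x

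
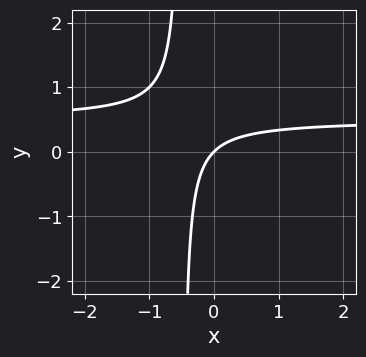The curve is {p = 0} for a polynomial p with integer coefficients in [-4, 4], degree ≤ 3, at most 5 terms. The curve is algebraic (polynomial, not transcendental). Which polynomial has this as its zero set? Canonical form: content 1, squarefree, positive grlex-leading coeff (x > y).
2*x*y - x + y

deg p = 2. The shape is more complex than any degree-1 curve.
Observable constraints: one y-axis crossing is at y = 0; it meets the x-axis at x = 0 (among the integer gridlines).
Putting this together gives p.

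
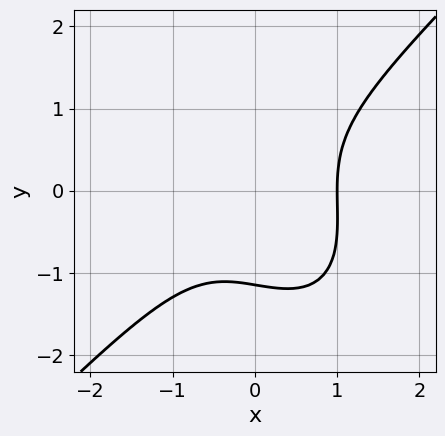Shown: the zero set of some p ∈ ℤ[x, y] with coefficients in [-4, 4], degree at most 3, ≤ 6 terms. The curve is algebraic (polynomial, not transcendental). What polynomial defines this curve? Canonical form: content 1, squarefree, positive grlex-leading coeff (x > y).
(a) The degree is 3 — the shape is more complex than any degree-2 curve.
(b) Observable constraints: it meets the x-axis at x = 1 (among the integer gridlines).
(c) Together with the visible shape, these determine p as stated.

3*x^3 - x*y^2 - 2*y^3 - 3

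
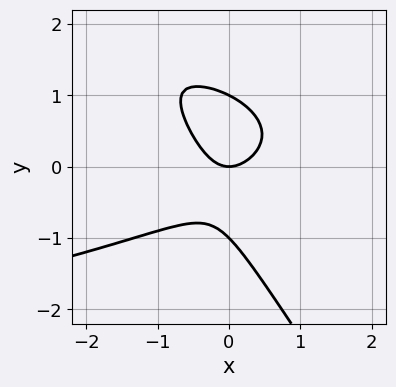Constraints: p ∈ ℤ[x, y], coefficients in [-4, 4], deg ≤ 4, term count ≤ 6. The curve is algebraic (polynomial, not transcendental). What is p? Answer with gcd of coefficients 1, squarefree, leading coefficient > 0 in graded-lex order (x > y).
3*x*y^2 + 2*y^3 + 3*x^2 - x*y - 2*y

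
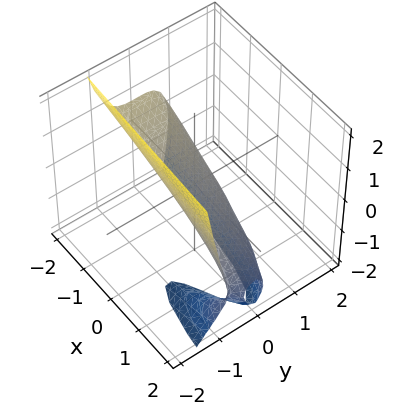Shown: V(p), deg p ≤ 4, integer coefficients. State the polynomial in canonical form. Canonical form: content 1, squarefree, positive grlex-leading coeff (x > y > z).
First, deg p = 3. No degree-2 surface has this shape.
Then, from the axis intercepts and sections: it meets the y-axis at y = 0 (among the integer gridlines); it meets the x-axis at x = 0 (among the integer gridlines); it crosses the z-axis at the gridline z = 0.
Finally, fitting integer coefficients to these (and the overall shape) gives p.

3*y^3 - 2*y^2*z + z^2 + x + 3*z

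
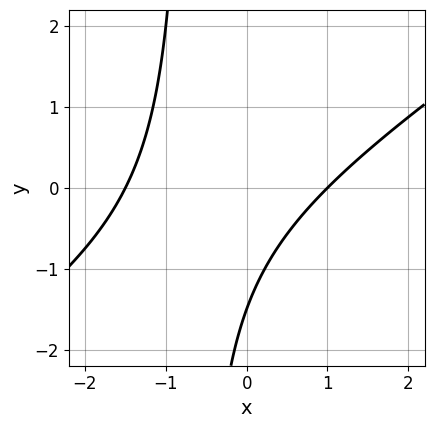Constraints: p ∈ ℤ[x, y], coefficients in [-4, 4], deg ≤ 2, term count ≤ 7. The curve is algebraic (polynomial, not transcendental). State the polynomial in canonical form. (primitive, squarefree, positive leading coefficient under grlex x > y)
2*x^2 - 3*x*y + x - 2*y - 3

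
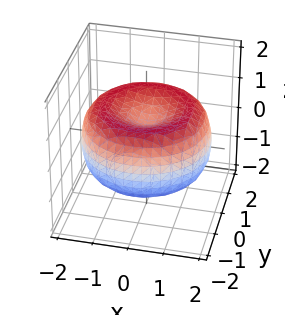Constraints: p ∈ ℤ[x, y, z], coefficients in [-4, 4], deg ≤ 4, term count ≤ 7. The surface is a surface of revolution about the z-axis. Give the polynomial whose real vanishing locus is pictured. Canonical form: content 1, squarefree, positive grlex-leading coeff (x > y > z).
1. The degree is 4 — no degree-3 surface has this shape.
2. Symmetry: the surface is invariant under rotation about z: p = q(x² + y², z).
3. Reading off the gridlines: a circular section at z = 1 has radius exactly 1.
4. Fitting integer coefficients to these (and the overall shape) gives p.

x^4 + 2*x^2*y^2 + y^4 - 3*x^2 - 3*y^2 + 3*z^2 - 1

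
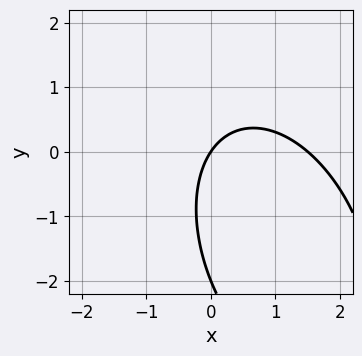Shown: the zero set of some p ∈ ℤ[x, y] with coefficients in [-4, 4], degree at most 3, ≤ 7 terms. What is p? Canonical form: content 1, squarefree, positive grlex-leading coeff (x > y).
1. The degree is 2 — the shape is more complex than any degree-1 curve.
2. From the axis intercepts and sections: the y-axis gridline crossings are at y ∈ {-2, 0}; one x-axis crossing is at x = 0.
3. Fitting integer coefficients to these (and the overall shape) gives p.

2*x^2 + x*y + y^2 - 3*x + 2*y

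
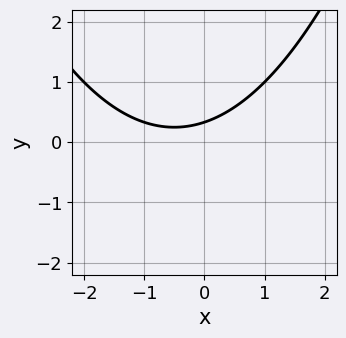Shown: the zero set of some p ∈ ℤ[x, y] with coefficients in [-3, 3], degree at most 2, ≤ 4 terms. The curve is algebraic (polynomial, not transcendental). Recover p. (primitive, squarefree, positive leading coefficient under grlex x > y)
x^2 + x - 3*y + 1

Degree: the shape is more complex than any degree-1 curve, so deg p = 2.
Reading off the gridlines: the curve avoids every integer x-axis point in the box.
The integer polynomial consistent with all of this is the stated p.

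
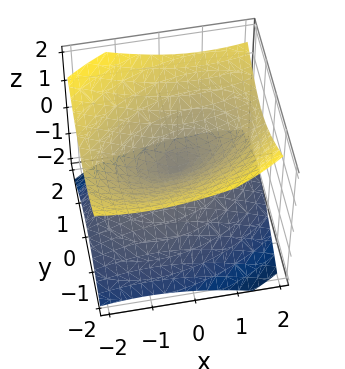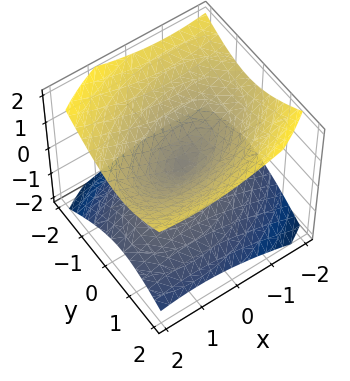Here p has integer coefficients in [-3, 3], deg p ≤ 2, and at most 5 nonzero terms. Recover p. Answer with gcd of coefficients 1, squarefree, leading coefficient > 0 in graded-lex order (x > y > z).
x^2 - x*y + 2*y^2 - 3*z^2

1. Degree: the shape is more complex than any degree-1 surface, so deg p = 2.
2. Against the integer gridlines: it crosses the z-axis at the gridline z = 0; it crosses the y-axis at the gridline y = 0.
3. Assembling these constraints gives the stated polynomial.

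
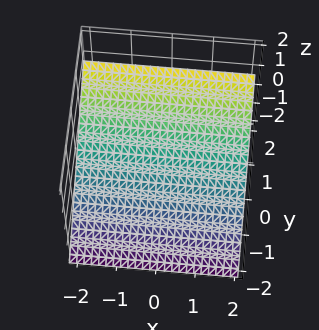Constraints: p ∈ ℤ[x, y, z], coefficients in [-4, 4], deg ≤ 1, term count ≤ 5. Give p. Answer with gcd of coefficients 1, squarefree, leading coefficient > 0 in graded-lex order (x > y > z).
1. The degree is 1 — the surface is flat (a plane).
2. Reading off the gridlines: no x-intercept at any integer in the box; it meets the y-axis at y = 1 (among the integer gridlines).
3. Matching integer coefficients to the picture gives p.

2*y - 3*z - 2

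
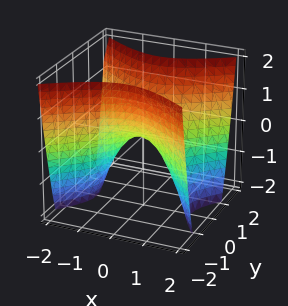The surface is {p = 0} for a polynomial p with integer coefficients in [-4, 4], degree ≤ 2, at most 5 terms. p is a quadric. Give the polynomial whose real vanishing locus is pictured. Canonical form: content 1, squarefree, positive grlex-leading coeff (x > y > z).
1. The degree is 2 — a hyperbolic paraboloid; a quadric.
2. Symmetries: mirror symmetry y ↦ −y ⇒ only even powers of y; the x ↦ −x reflection is a symmetry, so x appears only in even powers.
3. From the axis intercepts and sections: one x-axis crossing is at x = 0; it crosses the z-axis at the gridline z = 0.
4. Solving for integer coefficients yields p as stated.

2*x^2 - 3*y^2 + 2*z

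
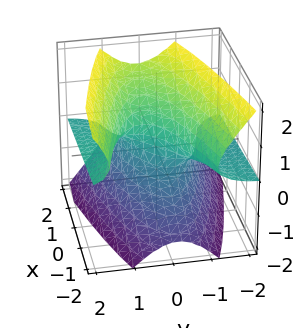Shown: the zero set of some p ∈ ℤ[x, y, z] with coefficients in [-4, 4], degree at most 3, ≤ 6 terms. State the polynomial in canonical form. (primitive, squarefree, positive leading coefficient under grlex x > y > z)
x*z^2 + 3*y^2*z - 2*z^3 + x - y

1. deg p = 3. The shape is more complex than any degree-2 surface.
2. From the axis intercepts and sections: it meets the y-axis at y = 0 (among the integer gridlines); one z-axis crossing is at z = 0; it meets the x-axis at x = 0 (among the integer gridlines).
3. The integer polynomial consistent with all of this is the stated p.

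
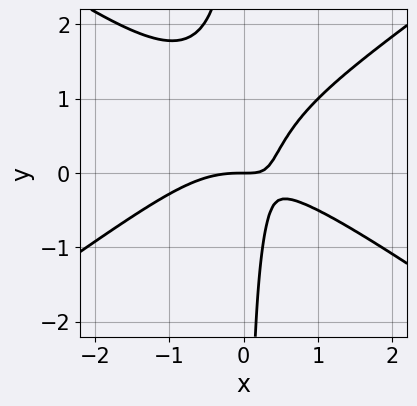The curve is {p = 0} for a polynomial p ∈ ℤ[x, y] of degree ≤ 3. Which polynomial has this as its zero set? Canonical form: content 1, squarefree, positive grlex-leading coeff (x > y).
1. Degree: a generic line meets the curve in up to 3 points, so deg p = 3.
2. Reading off the gridlines: it crosses the y-axis at the gridline y = 0; one x-axis crossing is at x = 0.
3. The integer polynomial consistent with all of this is the stated p.

x^3 - 2*x*y^2 + 2*x*y - y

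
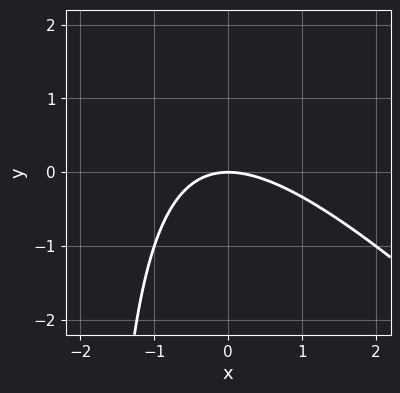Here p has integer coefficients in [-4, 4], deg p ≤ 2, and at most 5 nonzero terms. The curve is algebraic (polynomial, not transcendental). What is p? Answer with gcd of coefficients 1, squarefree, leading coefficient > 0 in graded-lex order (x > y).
x^2 + x*y + 2*y

1. The degree is 2 — the shape is more complex than any degree-1 curve.
2. From the visible intercepts: one x-axis crossing is at x = 0; it meets the y-axis at y = 0 (among the integer gridlines).
3. Fitting integer coefficients to these (and the overall shape) gives p.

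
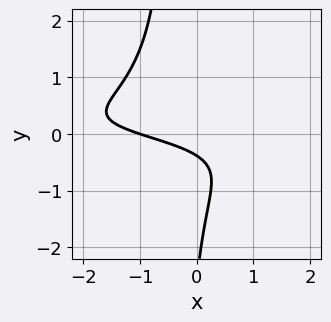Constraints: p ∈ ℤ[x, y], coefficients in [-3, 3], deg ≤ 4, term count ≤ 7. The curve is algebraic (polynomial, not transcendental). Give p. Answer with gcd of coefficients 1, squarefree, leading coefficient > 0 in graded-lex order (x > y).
(a) Degree: a generic line meets the curve in up to 3 points, so deg p = 3.
(b) Reading off the gridlines: it meets the x-axis at x = -1 (among the integer gridlines).
(c) Putting this together gives p.

3*x*y^2 + y^2 + x + 3*y + 1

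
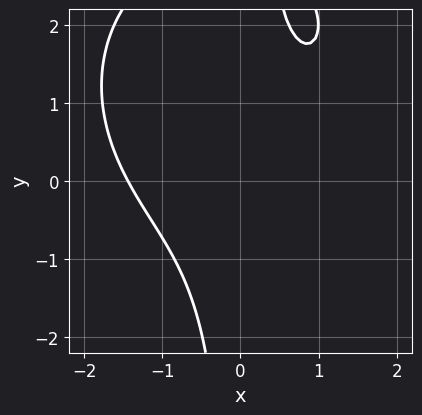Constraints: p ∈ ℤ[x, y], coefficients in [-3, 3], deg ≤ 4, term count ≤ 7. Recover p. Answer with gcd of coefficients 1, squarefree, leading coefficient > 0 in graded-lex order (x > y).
(a) The degree is 3 — a generic line meets the curve in up to 3 points.
(b) Reading off the gridlines: no y-intercept at any integer in the box.
(c) Fitting integer coefficients to these (and the overall shape) gives p.

x^3 + x*y^2 - 3*x*y - y + 3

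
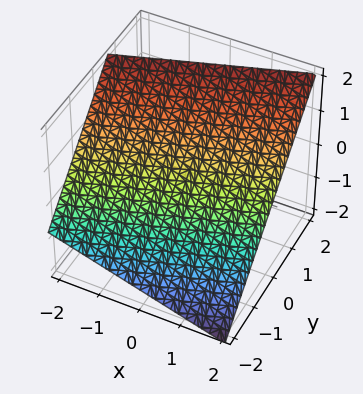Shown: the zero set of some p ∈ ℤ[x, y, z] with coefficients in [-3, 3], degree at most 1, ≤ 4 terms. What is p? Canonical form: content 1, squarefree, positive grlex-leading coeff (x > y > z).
1. deg p = 1. Every cross-section is a straight line — this is a plane.
2. Observable constraints: it meets the x-axis at x = 2 (among the integer gridlines).
3. Together with the visible shape, these determine p as stated.

x - 3*y + 3*z - 2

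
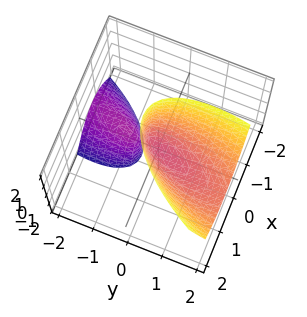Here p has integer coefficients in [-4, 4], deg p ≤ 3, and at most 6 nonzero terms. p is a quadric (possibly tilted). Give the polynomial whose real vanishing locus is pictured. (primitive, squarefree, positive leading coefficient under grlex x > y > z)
(a) I count 2 distinct pieces.
(b) deg p = 2.
(c) Checking where it meets the axes: one z-axis crossing is at z = 0; one x-axis crossing is at x = 0; one y-axis crossing is at y = 0.
(d) These observations pin down the coefficients.

3*x^2 - 2*x*y + y^2 - 2*y*z - z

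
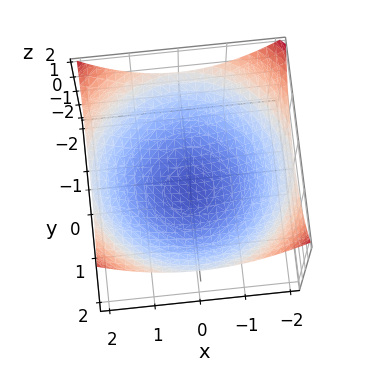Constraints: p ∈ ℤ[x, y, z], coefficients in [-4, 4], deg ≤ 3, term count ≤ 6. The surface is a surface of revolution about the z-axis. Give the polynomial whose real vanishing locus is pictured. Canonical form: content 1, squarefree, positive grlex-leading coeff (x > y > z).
First, degree: a generic line meets the surface in up to 2 points, so deg p = 2.
Then, symmetries: the surface is invariant under rotation about z: p = q(x² + y², z).
Next, checking where it meets the axes: it meets the z-axis at z = -1 (among the integer gridlines); a circular section at z = 0 has radius between 1 and 2.
Finally, assembling these constraints gives the stated polynomial.

x^2 + y^2 - 3*z - 3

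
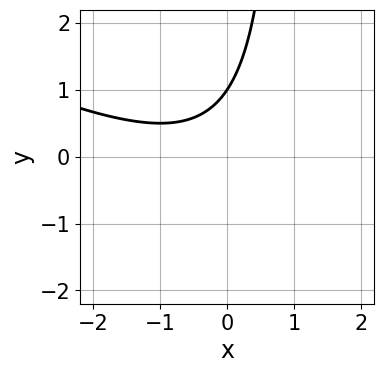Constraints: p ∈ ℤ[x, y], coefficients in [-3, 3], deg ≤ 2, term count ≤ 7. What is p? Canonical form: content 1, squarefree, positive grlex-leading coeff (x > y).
deg p = 2.
From the visible intercepts: one y-axis crossing is at y = 1; no x-intercept at any integer in the box.
Assembling these constraints gives the stated polynomial.

x^2 + 2*x*y + x - 2*y + 2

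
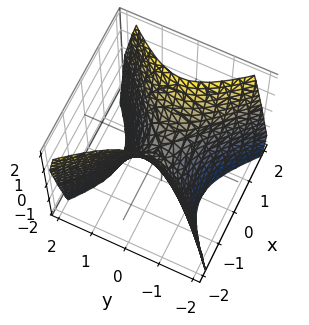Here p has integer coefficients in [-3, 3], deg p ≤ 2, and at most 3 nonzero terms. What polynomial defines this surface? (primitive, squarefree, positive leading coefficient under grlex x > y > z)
First, deg p = 2. A hyperbolic paraboloid; a quadric.
Next, symmetries: mirror symmetry y ↦ −y ⇒ only even powers of y; it's symmetric under x → −x, forcing even powers of x.
Next, against the integer gridlines: it meets the x-axis at x = 0 (among the integer gridlines); one z-axis crossing is at z = 0; it crosses the y-axis at the gridline y = 0.
Finally, these observations pin down the coefficients.

3*x^2 - 3*y^2 - 2*z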